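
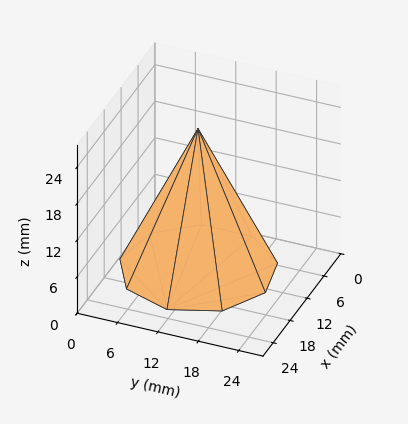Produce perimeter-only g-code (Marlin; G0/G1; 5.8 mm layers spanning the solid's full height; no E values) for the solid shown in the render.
Reading the render: the shape is a regular 9-sided pyramid, base circumscribed radius ≈ 11 mm, apex at z ≈ 23 mm (dimensions read to the nearest mm from the axis ticks). For the g-code, the solid's height is divided into equal slices at the stated Δz and each level perimeter traced with G1 moves after a G0 lift.

; perimeter-only toolpath
G21 ; units = mm
G90 ; absolute positioning
G28 ; home
; layer 1
G0 Z5.8
G0 X19.2 Y11.0
G1 X17.3 Y16.3
G1 X12.4 Y19.1
G1 X6.9 Y18.1
G1 X3.3 Y13.9
G1 X3.3 Y8.2
G1 X6.9 Y3.9
G1 X12.4 Y2.9
G1 X17.3 Y5.7
G1 X19.2 Y11.0
; layer 2
G0 Z11.5
G0 X16.5 Y11.0
G1 X15.2 Y14.6
G1 X11.9 Y16.4
G1 X8.2 Y15.8
G1 X5.8 Y12.9
G1 X5.8 Y9.1
G1 X8.2 Y6.2
G1 X11.9 Y5.6
G1 X15.2 Y7.5
G1 X16.5 Y11.0
; layer 3
G0 Z17.2
G0 X13.8 Y11.0
G1 X13.1 Y12.8
G1 X11.5 Y13.7
G1 X9.6 Y13.4
G1 X8.4 Y11.9
G1 X8.4 Y10.1
G1 X9.6 Y8.6
G1 X11.5 Y8.3
G1 X13.1 Y9.2
G1 X13.8 Y11.0
M2 ; end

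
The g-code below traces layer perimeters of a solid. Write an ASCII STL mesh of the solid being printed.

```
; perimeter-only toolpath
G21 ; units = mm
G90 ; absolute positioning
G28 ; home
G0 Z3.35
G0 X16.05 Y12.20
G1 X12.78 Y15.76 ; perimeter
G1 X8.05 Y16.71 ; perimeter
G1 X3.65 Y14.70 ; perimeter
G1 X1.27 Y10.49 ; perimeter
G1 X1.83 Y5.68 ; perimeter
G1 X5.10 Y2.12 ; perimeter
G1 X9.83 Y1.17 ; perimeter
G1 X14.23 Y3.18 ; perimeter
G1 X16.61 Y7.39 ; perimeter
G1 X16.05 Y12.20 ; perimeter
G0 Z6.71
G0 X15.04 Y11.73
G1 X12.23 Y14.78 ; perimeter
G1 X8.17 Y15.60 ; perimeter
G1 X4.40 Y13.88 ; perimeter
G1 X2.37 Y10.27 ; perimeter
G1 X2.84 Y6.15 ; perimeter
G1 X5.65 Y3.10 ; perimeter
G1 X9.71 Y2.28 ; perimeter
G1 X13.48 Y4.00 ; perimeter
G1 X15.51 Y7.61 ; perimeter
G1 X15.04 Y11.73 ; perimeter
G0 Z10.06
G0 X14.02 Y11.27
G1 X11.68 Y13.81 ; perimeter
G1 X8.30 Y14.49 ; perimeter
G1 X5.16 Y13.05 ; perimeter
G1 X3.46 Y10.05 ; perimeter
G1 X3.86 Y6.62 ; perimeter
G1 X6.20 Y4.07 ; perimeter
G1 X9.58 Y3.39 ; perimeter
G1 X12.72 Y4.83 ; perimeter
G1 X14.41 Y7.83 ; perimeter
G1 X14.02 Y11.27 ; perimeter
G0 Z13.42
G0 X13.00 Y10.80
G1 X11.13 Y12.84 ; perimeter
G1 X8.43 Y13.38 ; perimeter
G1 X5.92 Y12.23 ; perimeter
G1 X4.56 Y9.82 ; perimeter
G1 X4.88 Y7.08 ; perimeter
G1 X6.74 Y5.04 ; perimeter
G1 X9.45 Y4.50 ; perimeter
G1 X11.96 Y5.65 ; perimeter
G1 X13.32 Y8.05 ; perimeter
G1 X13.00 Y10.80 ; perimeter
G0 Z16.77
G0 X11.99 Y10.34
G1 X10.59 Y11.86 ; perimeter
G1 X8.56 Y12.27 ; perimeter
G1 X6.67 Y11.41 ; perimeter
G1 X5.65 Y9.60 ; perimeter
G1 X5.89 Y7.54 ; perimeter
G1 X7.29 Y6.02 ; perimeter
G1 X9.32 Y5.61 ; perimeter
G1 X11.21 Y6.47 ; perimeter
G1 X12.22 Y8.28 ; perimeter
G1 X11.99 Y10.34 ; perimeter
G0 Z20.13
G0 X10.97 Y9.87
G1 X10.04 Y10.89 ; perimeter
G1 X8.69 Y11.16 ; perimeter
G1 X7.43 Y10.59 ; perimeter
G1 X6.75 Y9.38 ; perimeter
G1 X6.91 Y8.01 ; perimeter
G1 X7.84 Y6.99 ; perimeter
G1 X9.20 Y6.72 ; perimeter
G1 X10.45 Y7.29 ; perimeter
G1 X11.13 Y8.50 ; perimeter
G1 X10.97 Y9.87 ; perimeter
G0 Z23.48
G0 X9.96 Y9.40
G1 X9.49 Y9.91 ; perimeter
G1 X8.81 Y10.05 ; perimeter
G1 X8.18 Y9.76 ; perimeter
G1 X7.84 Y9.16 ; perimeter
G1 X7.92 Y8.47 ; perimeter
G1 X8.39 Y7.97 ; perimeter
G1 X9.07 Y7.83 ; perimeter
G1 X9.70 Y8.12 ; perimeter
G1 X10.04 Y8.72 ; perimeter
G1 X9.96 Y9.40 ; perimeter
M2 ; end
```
solid part
  facet normal 0.0000 0.0000 -1.0000
    outer loop
      vertex 7.92 17.82 0.00
      vertex 13.33 16.73 0.00
      vertex 17.07 12.66 0.00
    endloop
  endfacet
  facet normal 0.0000 0.0000 -1.0000
    outer loop
      vertex 2.89 15.52 0.00
      vertex 7.92 17.82 0.00
      vertex 17.07 12.66 0.00
    endloop
  endfacet
  facet normal 0.0000 0.0000 -1.0000
    outer loop
      vertex 0.18 10.71 0.00
      vertex 2.89 15.52 0.00
      vertex 17.07 12.66 0.00
    endloop
  endfacet
  facet normal 0.0000 0.0000 -1.0000
    outer loop
      vertex 0.81 5.22 0.00
      vertex 0.18 10.71 0.00
      vertex 17.07 12.66 0.00
    endloop
  endfacet
  facet normal 0.0000 0.0000 -1.0000
    outer loop
      vertex 4.55 1.15 0.00
      vertex 0.81 5.22 0.00
      vertex 17.07 12.66 0.00
    endloop
  endfacet
  facet normal 0.0000 0.0000 -1.0000
    outer loop
      vertex 9.96 0.06 0.00
      vertex 4.55 1.15 0.00
      vertex 17.07 12.66 0.00
    endloop
  endfacet
  facet normal 0.0000 0.0000 -1.0000
    outer loop
      vertex 14.99 2.36 0.00
      vertex 9.96 0.06 0.00
      vertex 17.07 12.66 0.00
    endloop
  endfacet
  facet normal 0.0000 0.0000 -1.0000
    outer loop
      vertex 17.70 7.17 0.00
      vertex 14.99 2.36 0.00
      vertex 17.07 12.66 0.00
    endloop
  endfacet
  facet normal 0.7019 0.6450 0.3020
    outer loop
      vertex 17.07 12.66 0.00
      vertex 13.33 16.73 0.00
      vertex 8.94 8.94 26.84
    endloop
  endfacet
  facet normal 0.1883 0.9345 0.3020
    outer loop
      vertex 13.33 16.73 0.00
      vertex 7.92 17.82 0.00
      vertex 8.94 8.94 26.84
    endloop
  endfacet
  facet normal -0.3964 0.8670 0.3019
    outer loop
      vertex 7.92 17.82 0.00
      vertex 2.89 15.52 0.00
      vertex 8.94 8.94 26.84
    endloop
  endfacet
  facet normal -0.8306 0.4680 0.3019
    outer loop
      vertex 2.89 15.52 0.00
      vertex 0.18 10.71 0.00
      vertex 8.94 8.94 26.84
    endloop
  endfacet
  facet normal -0.9471 -0.1087 0.3019
    outer loop
      vertex 0.18 10.71 0.00
      vertex 0.81 5.22 0.00
      vertex 8.94 8.94 26.84
    endloop
  endfacet
  facet normal -0.7019 -0.6450 0.3020
    outer loop
      vertex 0.81 5.22 0.00
      vertex 4.55 1.15 0.00
      vertex 8.94 8.94 26.84
    endloop
  endfacet
  facet normal -0.1883 -0.9345 0.3020
    outer loop
      vertex 4.55 1.15 0.00
      vertex 9.96 0.06 0.00
      vertex 8.94 8.94 26.84
    endloop
  endfacet
  facet normal 0.3964 -0.8670 0.3019
    outer loop
      vertex 9.96 0.06 0.00
      vertex 14.99 2.36 0.00
      vertex 8.94 8.94 26.84
    endloop
  endfacet
  facet normal 0.8306 -0.4680 0.3019
    outer loop
      vertex 14.99 2.36 0.00
      vertex 17.70 7.17 0.00
      vertex 8.94 8.94 26.84
    endloop
  endfacet
  facet normal 0.9471 0.1087 0.3019
    outer loop
      vertex 17.70 7.17 0.00
      vertex 17.07 12.66 0.00
      vertex 8.94 8.94 26.84
    endloop
  endfacet
endsolid part

The G0 Z moves step by Δz≈3.35 mm. The G1 loops shrink linearly with z, so the solid tapers from its base footprint up to z≈26.8. Closing with a flat bottom cap and the tapered top and triangulating gives 18 facets — a regular 10-sided pyramid, base circumscribed radius ≈ 8.94 mm, apex at z ≈ 26.8 mm.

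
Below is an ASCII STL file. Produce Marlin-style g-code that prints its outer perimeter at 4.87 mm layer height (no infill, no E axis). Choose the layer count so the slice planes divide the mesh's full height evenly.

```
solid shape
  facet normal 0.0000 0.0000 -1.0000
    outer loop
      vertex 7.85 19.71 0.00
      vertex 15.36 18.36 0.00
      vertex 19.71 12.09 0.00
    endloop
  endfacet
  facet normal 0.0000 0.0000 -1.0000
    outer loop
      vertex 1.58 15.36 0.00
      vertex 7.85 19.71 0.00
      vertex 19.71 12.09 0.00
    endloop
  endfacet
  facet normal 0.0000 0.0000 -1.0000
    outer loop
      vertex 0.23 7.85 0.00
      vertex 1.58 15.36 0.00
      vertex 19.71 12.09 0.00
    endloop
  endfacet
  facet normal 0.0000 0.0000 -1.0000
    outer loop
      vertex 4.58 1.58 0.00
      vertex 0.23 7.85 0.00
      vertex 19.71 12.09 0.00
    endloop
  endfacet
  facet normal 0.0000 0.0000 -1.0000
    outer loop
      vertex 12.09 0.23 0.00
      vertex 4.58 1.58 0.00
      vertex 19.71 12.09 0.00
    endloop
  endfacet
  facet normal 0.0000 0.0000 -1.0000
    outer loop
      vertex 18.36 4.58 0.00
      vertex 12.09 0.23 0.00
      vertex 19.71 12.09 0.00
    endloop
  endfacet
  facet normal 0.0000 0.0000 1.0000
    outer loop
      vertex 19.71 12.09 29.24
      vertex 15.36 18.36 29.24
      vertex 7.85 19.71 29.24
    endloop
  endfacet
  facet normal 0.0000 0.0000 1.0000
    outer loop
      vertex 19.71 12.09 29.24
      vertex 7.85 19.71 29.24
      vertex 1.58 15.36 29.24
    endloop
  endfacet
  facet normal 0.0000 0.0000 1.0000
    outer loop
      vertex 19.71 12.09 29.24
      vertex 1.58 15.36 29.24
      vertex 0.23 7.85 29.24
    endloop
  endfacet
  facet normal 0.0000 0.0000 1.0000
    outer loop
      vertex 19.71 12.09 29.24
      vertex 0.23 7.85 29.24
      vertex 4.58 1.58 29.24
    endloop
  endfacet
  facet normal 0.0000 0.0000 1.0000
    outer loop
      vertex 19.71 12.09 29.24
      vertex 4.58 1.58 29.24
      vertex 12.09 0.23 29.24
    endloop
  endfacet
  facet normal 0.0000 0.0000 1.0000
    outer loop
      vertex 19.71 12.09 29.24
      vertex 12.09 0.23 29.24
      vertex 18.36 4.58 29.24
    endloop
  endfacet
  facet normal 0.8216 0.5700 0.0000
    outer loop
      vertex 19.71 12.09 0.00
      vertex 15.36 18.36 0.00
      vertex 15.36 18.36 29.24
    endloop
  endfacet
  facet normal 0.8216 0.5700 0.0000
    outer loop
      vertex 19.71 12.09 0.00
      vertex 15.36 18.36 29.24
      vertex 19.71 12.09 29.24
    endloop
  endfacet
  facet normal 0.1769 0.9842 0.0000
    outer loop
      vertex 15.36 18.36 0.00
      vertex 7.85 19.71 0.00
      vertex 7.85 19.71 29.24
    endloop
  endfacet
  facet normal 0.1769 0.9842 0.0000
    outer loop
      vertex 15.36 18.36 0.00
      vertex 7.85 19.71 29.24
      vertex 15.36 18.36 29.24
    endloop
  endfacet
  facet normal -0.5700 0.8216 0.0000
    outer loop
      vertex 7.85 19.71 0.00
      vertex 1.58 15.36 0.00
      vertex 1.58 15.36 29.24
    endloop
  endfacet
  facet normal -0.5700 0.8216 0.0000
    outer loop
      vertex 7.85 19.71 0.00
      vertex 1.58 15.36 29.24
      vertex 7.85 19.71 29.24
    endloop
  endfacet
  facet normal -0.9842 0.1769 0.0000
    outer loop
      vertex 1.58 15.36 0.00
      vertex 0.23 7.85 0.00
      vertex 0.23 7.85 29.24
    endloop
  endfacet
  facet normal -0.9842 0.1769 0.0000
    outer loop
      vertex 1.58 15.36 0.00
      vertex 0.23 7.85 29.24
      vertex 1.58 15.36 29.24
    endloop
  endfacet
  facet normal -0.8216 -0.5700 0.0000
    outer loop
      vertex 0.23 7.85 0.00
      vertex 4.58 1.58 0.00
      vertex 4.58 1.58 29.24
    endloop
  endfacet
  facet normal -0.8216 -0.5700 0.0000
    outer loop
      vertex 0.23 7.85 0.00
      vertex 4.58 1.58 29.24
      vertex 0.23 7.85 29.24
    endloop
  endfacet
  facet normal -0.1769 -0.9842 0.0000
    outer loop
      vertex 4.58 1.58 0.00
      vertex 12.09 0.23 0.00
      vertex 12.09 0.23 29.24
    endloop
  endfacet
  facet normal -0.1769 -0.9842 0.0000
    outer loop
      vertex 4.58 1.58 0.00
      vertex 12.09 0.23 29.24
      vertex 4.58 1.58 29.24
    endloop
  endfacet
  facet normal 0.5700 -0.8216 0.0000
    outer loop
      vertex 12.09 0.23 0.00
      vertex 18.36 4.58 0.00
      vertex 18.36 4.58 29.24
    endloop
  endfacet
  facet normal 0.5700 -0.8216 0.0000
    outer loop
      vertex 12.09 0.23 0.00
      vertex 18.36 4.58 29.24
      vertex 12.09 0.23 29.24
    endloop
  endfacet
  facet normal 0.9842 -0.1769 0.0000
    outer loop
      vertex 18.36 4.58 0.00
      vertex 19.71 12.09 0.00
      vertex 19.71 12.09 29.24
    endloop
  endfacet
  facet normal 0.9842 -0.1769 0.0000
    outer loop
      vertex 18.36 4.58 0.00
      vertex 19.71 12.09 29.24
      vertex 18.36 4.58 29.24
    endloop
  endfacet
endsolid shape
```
; perimeter-only toolpath
G21 ; units = mm
G90 ; absolute positioning
G28 ; home
; layer 1
G0 Z4.87
G0 X19.71 Y12.09
G1 X15.36 Y18.36
G1 X7.85 Y19.71
G1 X1.58 Y15.36
G1 X0.23 Y7.85
G1 X4.58 Y1.58
G1 X12.09 Y0.23
G1 X18.36 Y4.58
G1 X19.71 Y12.09
; layer 2
G0 Z9.75
G0 X19.71 Y12.09
G1 X15.36 Y18.36
G1 X7.85 Y19.71
G1 X1.58 Y15.36
G1 X0.23 Y7.85
G1 X4.58 Y1.58
G1 X12.09 Y0.23
G1 X18.36 Y4.58
G1 X19.71 Y12.09
; layer 3
G0 Z14.62
G0 X19.71 Y12.09
G1 X15.36 Y18.36
G1 X7.85 Y19.71
G1 X1.58 Y15.36
G1 X0.23 Y7.85
G1 X4.58 Y1.58
G1 X12.09 Y0.23
G1 X18.36 Y4.58
G1 X19.71 Y12.09
; layer 4
G0 Z19.49
G0 X19.71 Y12.09
G1 X15.36 Y18.36
G1 X7.85 Y19.71
G1 X1.58 Y15.36
G1 X0.23 Y7.85
G1 X4.58 Y1.58
G1 X12.09 Y0.23
G1 X18.36 Y4.58
G1 X19.71 Y12.09
; layer 5
G0 Z24.37
G0 X19.71 Y12.09
G1 X15.36 Y18.36
G1 X7.85 Y19.71
G1 X1.58 Y15.36
G1 X0.23 Y7.85
G1 X4.58 Y1.58
G1 X12.09 Y0.23
G1 X18.36 Y4.58
G1 X19.71 Y12.09
; layer 6
G0 Z29.24
G0 X19.71 Y12.09
G1 X15.36 Y18.36
G1 X7.85 Y19.71
G1 X1.58 Y15.36
G1 X0.23 Y7.85
G1 X4.58 Y1.58
G1 X12.09 Y0.23
G1 X18.36 Y4.58
G1 X19.71 Y12.09
M2 ; end

The solid is a regular 8-sided prism (a cylinder approximated with 8 flat sides), circumscribed radius ≈ 9.97 mm, height ≈ 29.2 mm. Slicing at Δz = 4.87 mm — 6 equal slices spanning the solid's height, so layer i sits at z = i·h/6 — gives 6 non-empty perimeters. Each is a 8-segment closed polygon; G0 lifts to the layer z and rapids to the start vertex, then G1 traces the edges.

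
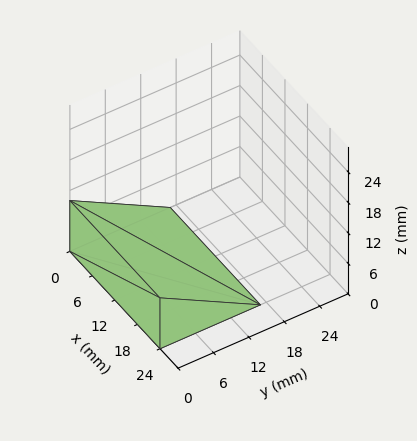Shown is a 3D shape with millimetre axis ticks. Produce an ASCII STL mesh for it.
Reading the render: the shape is a wedge (ramp): 24 × 17 mm base, rising to 10 mm along the y=0 edge and sloping linearly to z=0 at y=17 (dimensions read to the nearest mm from the axis ticks). For the STL, each face is triangulated and given an outward normal.

solid part
  facet normal 0.0000 0.0000 -1.0000
    outer loop
      vertex 24.0 17.0 0.0
      vertex 24.0 0.0 0.0
      vertex 0.0 0.0 0.0
    endloop
  endfacet
  facet normal 0.0000 0.0000 -1.0000
    outer loop
      vertex 0.0 17.0 0.0
      vertex 24.0 17.0 0.0
      vertex 0.0 0.0 0.0
    endloop
  endfacet
  facet normal 0.0000 -1.0000 0.0000
    outer loop
      vertex 0.0 0.0 0.0
      vertex 24.0 0.0 0.0
      vertex 24.0 0.0 10.0
    endloop
  endfacet
  facet normal 0.0000 -1.0000 0.0000
    outer loop
      vertex 0.0 0.0 0.0
      vertex 24.0 0.0 10.0
      vertex 0.0 0.0 10.0
    endloop
  endfacet
  facet normal 0.0000 0.5070 0.8619
    outer loop
      vertex 0.0 0.0 10.0
      vertex 24.0 0.0 10.0
      vertex 24.0 17.0 0.0
    endloop
  endfacet
  facet normal 0.0000 0.5070 0.8619
    outer loop
      vertex 0.0 0.0 10.0
      vertex 24.0 17.0 0.0
      vertex 0.0 17.0 0.0
    endloop
  endfacet
  facet normal -1.0000 0.0000 0.0000
    outer loop
      vertex 0.0 0.0 10.0
      vertex 0.0 17.0 0.0
      vertex 0.0 0.0 0.0
    endloop
  endfacet
  facet normal 1.0000 0.0000 0.0000
    outer loop
      vertex 24.0 0.0 0.0
      vertex 24.0 17.0 0.0
      vertex 24.0 0.0 10.0
    endloop
  endfacet
endsolid part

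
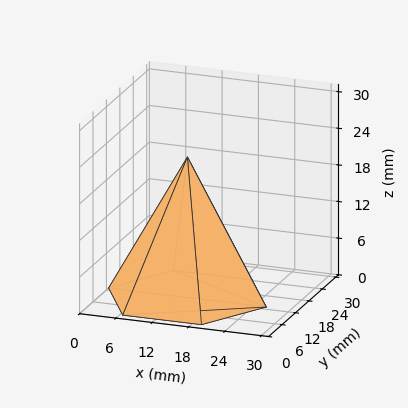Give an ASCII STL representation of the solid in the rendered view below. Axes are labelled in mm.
Reading the render: the shape is a regular 6-sided pyramid, base circumscribed radius ≈ 13 mm, apex at z ≈ 23 mm (dimensions read to the nearest mm from the axis ticks). For the STL, each face is triangulated and given an outward normal.

solid part
  facet normal 0.0000 0.0000 -1.0000
    outer loop
      vertex 6.5 24.3 0.0
      vertex 19.5 24.3 0.0
      vertex 26.0 13.0 0.0
    endloop
  endfacet
  facet normal 0.0000 0.0000 -1.0000
    outer loop
      vertex 0.0 13.0 0.0
      vertex 6.5 24.3 0.0
      vertex 26.0 13.0 0.0
    endloop
  endfacet
  facet normal 0.0000 0.0000 -1.0000
    outer loop
      vertex 6.5 1.7 0.0
      vertex 0.0 13.0 0.0
      vertex 26.0 13.0 0.0
    endloop
  endfacet
  facet normal 0.0000 0.0000 -1.0000
    outer loop
      vertex 19.5 1.7 0.0
      vertex 6.5 1.7 0.0
      vertex 26.0 13.0 0.0
    endloop
  endfacet
  facet normal 0.7784 0.4478 0.4400
    outer loop
      vertex 26.0 13.0 0.0
      vertex 19.5 24.3 0.0
      vertex 13.0 13.0 23.0
    endloop
  endfacet
  facet normal 0.0000 0.8975 0.4410
    outer loop
      vertex 19.5 24.3 0.0
      vertex 6.5 24.3 0.0
      vertex 13.0 13.0 23.0
    endloop
  endfacet
  facet normal -0.7784 0.4478 0.4400
    outer loop
      vertex 6.5 24.3 0.0
      vertex 0.0 13.0 0.0
      vertex 13.0 13.0 23.0
    endloop
  endfacet
  facet normal -0.7784 -0.4478 0.4400
    outer loop
      vertex 0.0 13.0 0.0
      vertex 6.5 1.7 0.0
      vertex 13.0 13.0 23.0
    endloop
  endfacet
  facet normal 0.0000 -0.8975 0.4410
    outer loop
      vertex 6.5 1.7 0.0
      vertex 19.5 1.7 0.0
      vertex 13.0 13.0 23.0
    endloop
  endfacet
  facet normal 0.7784 -0.4478 0.4400
    outer loop
      vertex 19.5 1.7 0.0
      vertex 26.0 13.0 0.0
      vertex 13.0 13.0 23.0
    endloop
  endfacet
endsolid part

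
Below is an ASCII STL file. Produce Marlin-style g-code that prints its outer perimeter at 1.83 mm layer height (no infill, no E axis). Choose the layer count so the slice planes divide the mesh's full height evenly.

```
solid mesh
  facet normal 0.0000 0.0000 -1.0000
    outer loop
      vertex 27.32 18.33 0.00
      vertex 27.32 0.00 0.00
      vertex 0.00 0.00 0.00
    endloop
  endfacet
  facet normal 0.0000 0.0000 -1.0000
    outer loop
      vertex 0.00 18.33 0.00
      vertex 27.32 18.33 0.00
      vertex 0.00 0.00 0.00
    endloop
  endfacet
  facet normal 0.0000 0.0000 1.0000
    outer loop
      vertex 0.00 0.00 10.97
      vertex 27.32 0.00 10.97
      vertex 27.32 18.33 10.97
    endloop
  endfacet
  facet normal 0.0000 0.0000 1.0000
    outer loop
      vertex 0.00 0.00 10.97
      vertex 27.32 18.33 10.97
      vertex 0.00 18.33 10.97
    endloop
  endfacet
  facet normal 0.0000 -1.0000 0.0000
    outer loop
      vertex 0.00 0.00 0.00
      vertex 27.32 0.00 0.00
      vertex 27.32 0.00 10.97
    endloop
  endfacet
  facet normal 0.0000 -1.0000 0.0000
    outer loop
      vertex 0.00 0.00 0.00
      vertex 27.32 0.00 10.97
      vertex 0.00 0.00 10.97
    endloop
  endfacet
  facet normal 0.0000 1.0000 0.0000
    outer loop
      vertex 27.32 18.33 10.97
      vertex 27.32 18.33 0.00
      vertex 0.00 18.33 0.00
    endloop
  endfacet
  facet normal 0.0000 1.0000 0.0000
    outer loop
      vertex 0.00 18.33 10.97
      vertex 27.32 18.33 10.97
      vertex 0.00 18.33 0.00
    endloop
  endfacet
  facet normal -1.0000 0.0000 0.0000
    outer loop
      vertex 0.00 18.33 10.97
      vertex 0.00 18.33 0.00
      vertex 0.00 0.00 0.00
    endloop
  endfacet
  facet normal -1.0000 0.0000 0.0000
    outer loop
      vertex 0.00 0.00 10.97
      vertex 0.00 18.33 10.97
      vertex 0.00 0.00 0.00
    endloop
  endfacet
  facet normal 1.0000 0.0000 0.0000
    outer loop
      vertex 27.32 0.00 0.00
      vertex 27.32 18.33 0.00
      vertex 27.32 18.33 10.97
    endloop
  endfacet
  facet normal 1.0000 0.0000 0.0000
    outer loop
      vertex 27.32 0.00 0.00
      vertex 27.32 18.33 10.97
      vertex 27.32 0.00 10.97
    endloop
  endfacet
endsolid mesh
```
; perimeter-only toolpath
G21 ; units = mm
G90 ; absolute positioning
G28 ; home
; layer 1
G0 Z1.83
G0 X0.00 Y0.00
G1 X27.32 Y0.00
G1 X27.32 Y18.33
G1 X0.00 Y18.33
G1 X0.00 Y0.00
; layer 2
G0 Z3.66
G0 X0.00 Y0.00
G1 X27.32 Y0.00
G1 X27.32 Y18.33
G1 X0.00 Y18.33
G1 X0.00 Y0.00
; layer 3
G0 Z5.49
G0 X0.00 Y0.00
G1 X27.32 Y0.00
G1 X27.32 Y18.33
G1 X0.00 Y18.33
G1 X0.00 Y0.00
; layer 4
G0 Z7.31
G0 X0.00 Y0.00
G1 X27.32 Y0.00
G1 X27.32 Y18.33
G1 X0.00 Y18.33
G1 X0.00 Y0.00
; layer 5
G0 Z9.14
G0 X0.00 Y0.00
G1 X27.32 Y0.00
G1 X27.32 Y18.33
G1 X0.00 Y18.33
G1 X0.00 Y0.00
; layer 6
G0 Z10.97
G0 X0.00 Y0.00
G1 X27.32 Y0.00
G1 X27.32 Y18.33
G1 X0.00 Y18.33
G1 X0.00 Y0.00
M2 ; end

The solid is a rectangular box, roughly 27.3 × 18.3 mm footprint and 11 mm tall. Slicing at Δz = 1.83 mm — 6 equal slices spanning the solid's height, so layer i sits at z = i·h/6 — gives 6 non-empty perimeters. Each is a 4-segment closed polygon; G0 lifts to the layer z and rapids to the start vertex, then G1 traces the edges.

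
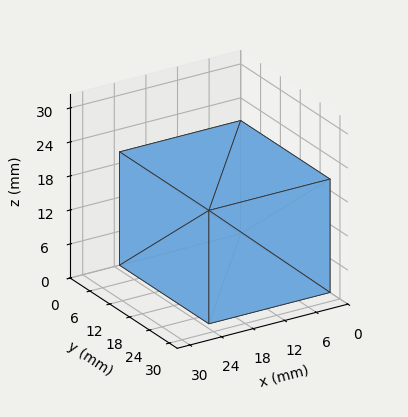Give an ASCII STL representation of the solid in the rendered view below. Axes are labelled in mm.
Reading the render: the shape is a rectangular box, roughly 23 × 27 mm footprint and 20 mm tall (dimensions read to the nearest mm from the axis ticks). For the STL, each face is triangulated and given an outward normal.

solid part
  facet normal 0.0000 0.0000 -1.0000
    outer loop
      vertex 23.000 27.000 0.000
      vertex 23.000 0.000 0.000
      vertex 0.000 0.000 0.000
    endloop
  endfacet
  facet normal 0.0000 0.0000 -1.0000
    outer loop
      vertex 0.000 27.000 0.000
      vertex 23.000 27.000 0.000
      vertex 0.000 0.000 0.000
    endloop
  endfacet
  facet normal 0.0000 0.0000 1.0000
    outer loop
      vertex 0.000 0.000 20.000
      vertex 23.000 0.000 20.000
      vertex 23.000 27.000 20.000
    endloop
  endfacet
  facet normal 0.0000 0.0000 1.0000
    outer loop
      vertex 0.000 0.000 20.000
      vertex 23.000 27.000 20.000
      vertex 0.000 27.000 20.000
    endloop
  endfacet
  facet normal 0.0000 -1.0000 0.0000
    outer loop
      vertex 0.000 0.000 0.000
      vertex 23.000 0.000 0.000
      vertex 23.000 0.000 20.000
    endloop
  endfacet
  facet normal 0.0000 -1.0000 0.0000
    outer loop
      vertex 0.000 0.000 0.000
      vertex 23.000 0.000 20.000
      vertex 0.000 0.000 20.000
    endloop
  endfacet
  facet normal 0.0000 1.0000 0.0000
    outer loop
      vertex 23.000 27.000 20.000
      vertex 23.000 27.000 0.000
      vertex 0.000 27.000 0.000
    endloop
  endfacet
  facet normal 0.0000 1.0000 0.0000
    outer loop
      vertex 0.000 27.000 20.000
      vertex 23.000 27.000 20.000
      vertex 0.000 27.000 0.000
    endloop
  endfacet
  facet normal -1.0000 0.0000 0.0000
    outer loop
      vertex 0.000 27.000 20.000
      vertex 0.000 27.000 0.000
      vertex 0.000 0.000 0.000
    endloop
  endfacet
  facet normal -1.0000 0.0000 0.0000
    outer loop
      vertex 0.000 0.000 20.000
      vertex 0.000 27.000 20.000
      vertex 0.000 0.000 0.000
    endloop
  endfacet
  facet normal 1.0000 0.0000 0.0000
    outer loop
      vertex 23.000 0.000 0.000
      vertex 23.000 27.000 0.000
      vertex 23.000 27.000 20.000
    endloop
  endfacet
  facet normal 1.0000 0.0000 0.0000
    outer loop
      vertex 23.000 0.000 0.000
      vertex 23.000 27.000 20.000
      vertex 23.000 0.000 20.000
    endloop
  endfacet
endsolid part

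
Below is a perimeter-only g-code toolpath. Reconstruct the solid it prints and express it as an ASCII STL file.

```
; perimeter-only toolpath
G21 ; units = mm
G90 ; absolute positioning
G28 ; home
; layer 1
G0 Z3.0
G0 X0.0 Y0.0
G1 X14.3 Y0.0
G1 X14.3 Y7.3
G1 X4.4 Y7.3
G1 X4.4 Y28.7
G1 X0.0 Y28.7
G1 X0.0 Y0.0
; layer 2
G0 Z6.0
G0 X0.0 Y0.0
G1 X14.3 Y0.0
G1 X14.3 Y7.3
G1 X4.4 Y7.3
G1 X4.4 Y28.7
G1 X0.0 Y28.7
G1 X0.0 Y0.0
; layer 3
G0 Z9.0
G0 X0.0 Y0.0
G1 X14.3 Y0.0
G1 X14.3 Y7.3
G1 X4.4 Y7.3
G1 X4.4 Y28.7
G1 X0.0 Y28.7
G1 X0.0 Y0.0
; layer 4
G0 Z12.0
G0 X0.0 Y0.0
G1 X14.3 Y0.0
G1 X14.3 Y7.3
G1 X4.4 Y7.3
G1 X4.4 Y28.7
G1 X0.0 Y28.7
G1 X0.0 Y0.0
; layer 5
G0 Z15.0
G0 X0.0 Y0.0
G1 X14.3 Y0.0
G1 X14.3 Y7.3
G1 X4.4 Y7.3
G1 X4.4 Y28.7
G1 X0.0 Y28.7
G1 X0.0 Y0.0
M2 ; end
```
solid part
  facet normal 0.0000 0.0000 -1.0000
    outer loop
      vertex 14.3 7.3 0.0
      vertex 14.3 0.0 0.0
      vertex 0.0 0.0 0.0
    endloop
  endfacet
  facet normal 0.0000 0.0000 -1.0000
    outer loop
      vertex 4.4 7.3 0.0
      vertex 14.3 7.3 0.0
      vertex 0.0 0.0 0.0
    endloop
  endfacet
  facet normal 0.0000 0.0000 -1.0000
    outer loop
      vertex 4.4 28.7 0.0
      vertex 4.4 7.3 0.0
      vertex 0.0 0.0 0.0
    endloop
  endfacet
  facet normal 0.0000 0.0000 -1.0000
    outer loop
      vertex 0.0 28.7 0.0
      vertex 4.4 28.7 0.0
      vertex 0.0 0.0 0.0
    endloop
  endfacet
  facet normal 0.0000 0.0000 1.0000
    outer loop
      vertex 0.0 0.0 15.0
      vertex 14.3 0.0 15.0
      vertex 14.3 7.3 15.0
    endloop
  endfacet
  facet normal 0.0000 0.0000 1.0000
    outer loop
      vertex 0.0 0.0 15.0
      vertex 14.3 7.3 15.0
      vertex 4.4 7.3 15.0
    endloop
  endfacet
  facet normal 0.0000 0.0000 1.0000
    outer loop
      vertex 0.0 0.0 15.0
      vertex 4.4 7.3 15.0
      vertex 4.4 28.7 15.0
    endloop
  endfacet
  facet normal 0.0000 0.0000 1.0000
    outer loop
      vertex 0.0 0.0 15.0
      vertex 4.4 28.7 15.0
      vertex 0.0 28.7 15.0
    endloop
  endfacet
  facet normal 0.0000 -1.0000 0.0000
    outer loop
      vertex 0.0 0.0 0.0
      vertex 14.3 0.0 0.0
      vertex 14.3 0.0 15.0
    endloop
  endfacet
  facet normal 0.0000 -1.0000 0.0000
    outer loop
      vertex 0.0 0.0 0.0
      vertex 14.3 0.0 15.0
      vertex 0.0 0.0 15.0
    endloop
  endfacet
  facet normal 1.0000 0.0000 0.0000
    outer loop
      vertex 14.3 0.0 0.0
      vertex 14.3 7.3 0.0
      vertex 14.3 7.3 15.0
    endloop
  endfacet
  facet normal 1.0000 0.0000 0.0000
    outer loop
      vertex 14.3 0.0 0.0
      vertex 14.3 7.3 15.0
      vertex 14.3 0.0 15.0
    endloop
  endfacet
  facet normal 0.0000 1.0000 0.0000
    outer loop
      vertex 14.3 7.3 0.0
      vertex 4.4 7.3 0.0
      vertex 4.4 7.3 15.0
    endloop
  endfacet
  facet normal 0.0000 1.0000 0.0000
    outer loop
      vertex 14.3 7.3 0.0
      vertex 4.4 7.3 15.0
      vertex 14.3 7.3 15.0
    endloop
  endfacet
  facet normal 1.0000 0.0000 0.0000
    outer loop
      vertex 4.4 7.3 0.0
      vertex 4.4 28.7 0.0
      vertex 4.4 28.7 15.0
    endloop
  endfacet
  facet normal 1.0000 0.0000 0.0000
    outer loop
      vertex 4.4 7.3 0.0
      vertex 4.4 28.7 15.0
      vertex 4.4 7.3 15.0
    endloop
  endfacet
  facet normal 0.0000 1.0000 0.0000
    outer loop
      vertex 4.4 28.7 0.0
      vertex 0.0 28.7 0.0
      vertex 0.0 28.7 15.0
    endloop
  endfacet
  facet normal 0.0000 1.0000 0.0000
    outer loop
      vertex 4.4 28.7 0.0
      vertex 0.0 28.7 15.0
      vertex 4.4 28.7 15.0
    endloop
  endfacet
  facet normal -1.0000 0.0000 0.0000
    outer loop
      vertex 0.0 28.7 0.0
      vertex 0.0 0.0 0.0
      vertex 0.0 0.0 15.0
    endloop
  endfacet
  facet normal -1.0000 0.0000 0.0000
    outer loop
      vertex 0.0 28.7 0.0
      vertex 0.0 0.0 15.0
      vertex 0.0 28.7 15.0
    endloop
  endfacet
endsolid part

The G0 Z moves step by Δz≈3.0 mm. Every layer's G1 loop is the same polygon, so the solid is a straight extrusion of it from z=0 to z≈15. Closing with flat bottom and top caps and triangulating gives 20 facets — an L-shaped prism: outer 14.3 × 28.7 mm, arm thicknesses ≈ 7.3 mm (horizontal) and 4.4 mm (vertical), extruded 15 mm in z.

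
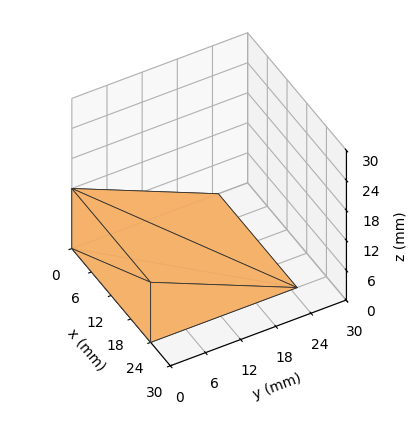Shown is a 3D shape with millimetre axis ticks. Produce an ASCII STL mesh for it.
Reading the render: the shape is a wedge (ramp): 24 × 25 mm base, rising to 12 mm along the y=0 edge and sloping linearly to z=0 at y=25 (dimensions read to the nearest mm from the axis ticks). For the STL, each face is triangulated and given an outward normal.

solid part
  facet normal 0.0000 0.0000 -1.0000
    outer loop
      vertex 24.00 25.00 0.00
      vertex 24.00 0.00 0.00
      vertex 0.00 0.00 0.00
    endloop
  endfacet
  facet normal 0.0000 0.0000 -1.0000
    outer loop
      vertex 0.00 25.00 0.00
      vertex 24.00 25.00 0.00
      vertex 0.00 0.00 0.00
    endloop
  endfacet
  facet normal 0.0000 -1.0000 0.0000
    outer loop
      vertex 0.00 0.00 0.00
      vertex 24.00 0.00 0.00
      vertex 24.00 0.00 12.00
    endloop
  endfacet
  facet normal 0.0000 -1.0000 0.0000
    outer loop
      vertex 0.00 0.00 0.00
      vertex 24.00 0.00 12.00
      vertex 0.00 0.00 12.00
    endloop
  endfacet
  facet normal 0.0000 0.4327 0.9015
    outer loop
      vertex 0.00 0.00 12.00
      vertex 24.00 0.00 12.00
      vertex 24.00 25.00 0.00
    endloop
  endfacet
  facet normal 0.0000 0.4327 0.9015
    outer loop
      vertex 0.00 0.00 12.00
      vertex 24.00 25.00 0.00
      vertex 0.00 25.00 0.00
    endloop
  endfacet
  facet normal -1.0000 0.0000 0.0000
    outer loop
      vertex 0.00 0.00 12.00
      vertex 0.00 25.00 0.00
      vertex 0.00 0.00 0.00
    endloop
  endfacet
  facet normal 1.0000 0.0000 0.0000
    outer loop
      vertex 24.00 0.00 0.00
      vertex 24.00 25.00 0.00
      vertex 24.00 0.00 12.00
    endloop
  endfacet
endsolid part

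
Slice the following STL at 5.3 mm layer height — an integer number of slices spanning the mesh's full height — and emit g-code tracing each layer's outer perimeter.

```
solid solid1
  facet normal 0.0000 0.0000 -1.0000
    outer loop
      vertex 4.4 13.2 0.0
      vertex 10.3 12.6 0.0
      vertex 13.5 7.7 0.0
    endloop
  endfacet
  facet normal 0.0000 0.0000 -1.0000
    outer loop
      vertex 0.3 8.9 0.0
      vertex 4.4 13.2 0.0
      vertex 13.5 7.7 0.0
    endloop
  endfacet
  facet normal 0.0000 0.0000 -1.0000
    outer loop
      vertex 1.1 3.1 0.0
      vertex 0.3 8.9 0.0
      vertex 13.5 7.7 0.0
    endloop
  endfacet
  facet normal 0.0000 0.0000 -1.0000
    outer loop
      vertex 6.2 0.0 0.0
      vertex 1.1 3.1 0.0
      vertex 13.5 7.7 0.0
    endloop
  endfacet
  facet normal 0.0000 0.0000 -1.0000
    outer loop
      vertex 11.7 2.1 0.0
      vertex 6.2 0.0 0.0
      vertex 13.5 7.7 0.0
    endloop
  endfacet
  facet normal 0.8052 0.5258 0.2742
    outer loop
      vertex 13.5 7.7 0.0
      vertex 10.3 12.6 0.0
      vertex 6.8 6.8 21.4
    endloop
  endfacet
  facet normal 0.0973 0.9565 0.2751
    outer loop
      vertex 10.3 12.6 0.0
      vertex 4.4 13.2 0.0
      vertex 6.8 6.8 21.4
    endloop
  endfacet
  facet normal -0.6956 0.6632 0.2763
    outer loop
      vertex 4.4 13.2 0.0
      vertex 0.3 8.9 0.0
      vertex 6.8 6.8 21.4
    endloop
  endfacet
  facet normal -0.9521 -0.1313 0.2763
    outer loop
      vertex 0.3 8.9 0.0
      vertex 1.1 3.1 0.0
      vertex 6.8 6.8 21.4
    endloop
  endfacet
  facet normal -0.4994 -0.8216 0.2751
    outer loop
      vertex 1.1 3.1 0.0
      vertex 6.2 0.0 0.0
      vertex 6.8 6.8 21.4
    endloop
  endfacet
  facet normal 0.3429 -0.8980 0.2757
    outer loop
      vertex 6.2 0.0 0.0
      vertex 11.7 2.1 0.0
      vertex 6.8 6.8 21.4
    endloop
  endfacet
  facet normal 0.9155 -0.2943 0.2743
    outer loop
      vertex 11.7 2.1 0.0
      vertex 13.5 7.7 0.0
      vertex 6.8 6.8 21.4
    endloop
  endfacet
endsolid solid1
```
; perimeter-only toolpath
G21 ; units = mm
G90 ; absolute positioning
G28 ; home
; layer 1
G0 Z5.3
G0 X11.8 Y7.5
G1 X9.4 Y11.1
G1 X5.0 Y11.6
G1 X1.9 Y8.4
G1 X2.5 Y4.0
G1 X6.4 Y1.7
G1 X10.5 Y3.3
G1 X11.8 Y7.5
; layer 2
G0 Z10.7
G0 X10.2 Y7.2
G1 X8.6 Y9.7
G1 X5.6 Y10.0
G1 X3.5 Y7.8
G1 X4.0 Y5.0
G1 X6.5 Y3.4
G1 X9.2 Y4.5
G1 X10.2 Y7.2
; layer 3
G0 Z16.0
G0 X8.5 Y7.0
G1 X7.7 Y8.2
G1 X6.2 Y8.4
G1 X5.2 Y7.3
G1 X5.4 Y5.9
G1 X6.6 Y5.1
G1 X8.0 Y5.6
G1 X8.5 Y7.0
M2 ; end

The solid is a regular 7-sided pyramid, base circumscribed radius ≈ 6.8 mm, apex at z ≈ 21.4 mm. Slicing at Δz = 5.3 mm — 4 equal slices spanning the solid's height, so layer i sits at z = i·h/4 — gives 3 non-empty perimeters. Each is a 7-segment closed polygon; G0 lifts to the layer z and rapids to the start vertex, then G1 traces the edges. The cross-section shrinks linearly with z (the slice at the apex is degenerate and omitted).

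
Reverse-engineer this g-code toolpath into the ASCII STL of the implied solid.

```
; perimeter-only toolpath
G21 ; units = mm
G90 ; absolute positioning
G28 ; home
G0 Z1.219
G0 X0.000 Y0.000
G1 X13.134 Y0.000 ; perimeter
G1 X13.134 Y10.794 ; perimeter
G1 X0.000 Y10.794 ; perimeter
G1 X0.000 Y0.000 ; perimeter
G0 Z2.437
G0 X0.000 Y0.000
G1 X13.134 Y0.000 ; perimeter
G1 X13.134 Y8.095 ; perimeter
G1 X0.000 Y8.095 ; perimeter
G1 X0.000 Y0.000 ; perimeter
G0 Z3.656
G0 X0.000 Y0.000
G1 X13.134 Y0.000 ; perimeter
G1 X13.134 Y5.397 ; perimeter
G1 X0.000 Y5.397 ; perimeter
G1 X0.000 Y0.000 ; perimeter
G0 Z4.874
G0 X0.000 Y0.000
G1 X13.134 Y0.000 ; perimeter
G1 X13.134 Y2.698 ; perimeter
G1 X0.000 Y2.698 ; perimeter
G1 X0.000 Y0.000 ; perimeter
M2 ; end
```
solid part
  facet normal 0.0000 0.0000 -1.0000
    outer loop
      vertex 13.134 13.492 0.000
      vertex 13.134 0.000 0.000
      vertex 0.000 0.000 0.000
    endloop
  endfacet
  facet normal 0.0000 0.0000 -1.0000
    outer loop
      vertex 0.000 13.492 0.000
      vertex 13.134 13.492 0.000
      vertex 0.000 0.000 0.000
    endloop
  endfacet
  facet normal 0.0000 -1.0000 0.0000
    outer loop
      vertex 0.000 0.000 0.000
      vertex 13.134 0.000 0.000
      vertex 13.134 0.000 6.093
    endloop
  endfacet
  facet normal 0.0000 -1.0000 0.0000
    outer loop
      vertex 0.000 0.000 0.000
      vertex 13.134 0.000 6.093
      vertex 0.000 0.000 6.093
    endloop
  endfacet
  facet normal 0.0000 0.4116 0.9114
    outer loop
      vertex 0.000 0.000 6.093
      vertex 13.134 0.000 6.093
      vertex 13.134 13.492 0.000
    endloop
  endfacet
  facet normal 0.0000 0.4116 0.9114
    outer loop
      vertex 0.000 0.000 6.093
      vertex 13.134 13.492 0.000
      vertex 0.000 13.492 0.000
    endloop
  endfacet
  facet normal -1.0000 0.0000 0.0000
    outer loop
      vertex 0.000 0.000 6.093
      vertex 0.000 13.492 0.000
      vertex 0.000 0.000 0.000
    endloop
  endfacet
  facet normal 1.0000 0.0000 0.0000
    outer loop
      vertex 13.134 0.000 0.000
      vertex 13.134 13.492 0.000
      vertex 13.134 0.000 6.093
    endloop
  endfacet
endsolid part

The G0 Z moves step by Δz≈1.219 mm. The G1 loops shrink linearly with z, so the solid tapers from its base footprint up to z≈6.09. Closing with a flat bottom cap and the tapered top and triangulating gives 8 facets — a wedge (ramp): 13.1 × 13.5 mm base, rising to 6.09 mm along the y=0 edge and sloping linearly to z=0 at y=13.5.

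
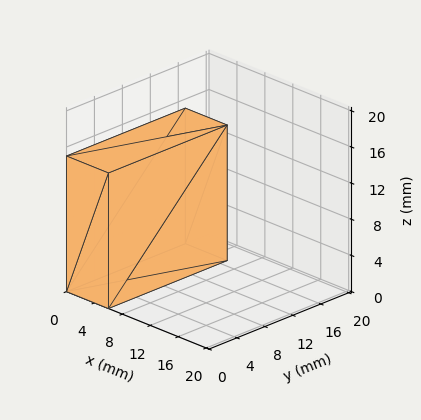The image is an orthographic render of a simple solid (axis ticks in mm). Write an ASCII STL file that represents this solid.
Reading the render: the shape is a rectangular box, roughly 6 × 17 mm footprint and 15 mm tall (dimensions read to the nearest mm from the axis ticks). For the STL, each face is triangulated and given an outward normal.

solid part
  facet normal 0.0000 0.0000 -1.0000
    outer loop
      vertex 6.000 17.000 0.000
      vertex 6.000 0.000 0.000
      vertex 0.000 0.000 0.000
    endloop
  endfacet
  facet normal 0.0000 0.0000 -1.0000
    outer loop
      vertex 0.000 17.000 0.000
      vertex 6.000 17.000 0.000
      vertex 0.000 0.000 0.000
    endloop
  endfacet
  facet normal 0.0000 0.0000 1.0000
    outer loop
      vertex 0.000 0.000 15.000
      vertex 6.000 0.000 15.000
      vertex 6.000 17.000 15.000
    endloop
  endfacet
  facet normal 0.0000 0.0000 1.0000
    outer loop
      vertex 0.000 0.000 15.000
      vertex 6.000 17.000 15.000
      vertex 0.000 17.000 15.000
    endloop
  endfacet
  facet normal 0.0000 -1.0000 0.0000
    outer loop
      vertex 0.000 0.000 0.000
      vertex 6.000 0.000 0.000
      vertex 6.000 0.000 15.000
    endloop
  endfacet
  facet normal 0.0000 -1.0000 0.0000
    outer loop
      vertex 0.000 0.000 0.000
      vertex 6.000 0.000 15.000
      vertex 0.000 0.000 15.000
    endloop
  endfacet
  facet normal 0.0000 1.0000 0.0000
    outer loop
      vertex 6.000 17.000 15.000
      vertex 6.000 17.000 0.000
      vertex 0.000 17.000 0.000
    endloop
  endfacet
  facet normal 0.0000 1.0000 0.0000
    outer loop
      vertex 0.000 17.000 15.000
      vertex 6.000 17.000 15.000
      vertex 0.000 17.000 0.000
    endloop
  endfacet
  facet normal -1.0000 0.0000 0.0000
    outer loop
      vertex 0.000 17.000 15.000
      vertex 0.000 17.000 0.000
      vertex 0.000 0.000 0.000
    endloop
  endfacet
  facet normal -1.0000 0.0000 0.0000
    outer loop
      vertex 0.000 0.000 15.000
      vertex 0.000 17.000 15.000
      vertex 0.000 0.000 0.000
    endloop
  endfacet
  facet normal 1.0000 0.0000 0.0000
    outer loop
      vertex 6.000 0.000 0.000
      vertex 6.000 17.000 0.000
      vertex 6.000 17.000 15.000
    endloop
  endfacet
  facet normal 1.0000 0.0000 0.0000
    outer loop
      vertex 6.000 0.000 0.000
      vertex 6.000 17.000 15.000
      vertex 6.000 0.000 15.000
    endloop
  endfacet
endsolid part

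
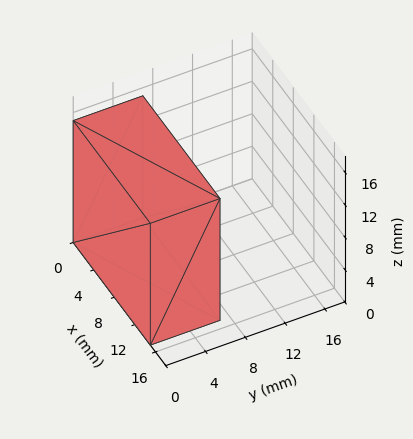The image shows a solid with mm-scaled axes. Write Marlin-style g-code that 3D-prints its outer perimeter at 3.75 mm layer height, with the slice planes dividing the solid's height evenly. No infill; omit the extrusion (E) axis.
Reading the render: the shape is a rectangular box, roughly 15 × 7 mm footprint and 15 mm tall (dimensions read to the nearest mm from the axis ticks). For the g-code, the solid's height is divided into equal slices at the stated Δz and each level perimeter traced with G1 moves after a G0 lift.

; perimeter-only toolpath
G21 ; units = mm
G90 ; absolute positioning
G28 ; home
; layer 1
G0 Z3.75
G0 X0.00 Y0.00
G1 X15.00 Y0.00
G1 X15.00 Y7.00
G1 X0.00 Y7.00
G1 X0.00 Y0.00
; layer 2
G0 Z7.50
G0 X0.00 Y0.00
G1 X15.00 Y0.00
G1 X15.00 Y7.00
G1 X0.00 Y7.00
G1 X0.00 Y0.00
; layer 3
G0 Z11.25
G0 X0.00 Y0.00
G1 X15.00 Y0.00
G1 X15.00 Y7.00
G1 X0.00 Y7.00
G1 X0.00 Y0.00
; layer 4
G0 Z15.00
G0 X0.00 Y0.00
G1 X15.00 Y0.00
G1 X15.00 Y7.00
G1 X0.00 Y7.00
G1 X0.00 Y0.00
M2 ; end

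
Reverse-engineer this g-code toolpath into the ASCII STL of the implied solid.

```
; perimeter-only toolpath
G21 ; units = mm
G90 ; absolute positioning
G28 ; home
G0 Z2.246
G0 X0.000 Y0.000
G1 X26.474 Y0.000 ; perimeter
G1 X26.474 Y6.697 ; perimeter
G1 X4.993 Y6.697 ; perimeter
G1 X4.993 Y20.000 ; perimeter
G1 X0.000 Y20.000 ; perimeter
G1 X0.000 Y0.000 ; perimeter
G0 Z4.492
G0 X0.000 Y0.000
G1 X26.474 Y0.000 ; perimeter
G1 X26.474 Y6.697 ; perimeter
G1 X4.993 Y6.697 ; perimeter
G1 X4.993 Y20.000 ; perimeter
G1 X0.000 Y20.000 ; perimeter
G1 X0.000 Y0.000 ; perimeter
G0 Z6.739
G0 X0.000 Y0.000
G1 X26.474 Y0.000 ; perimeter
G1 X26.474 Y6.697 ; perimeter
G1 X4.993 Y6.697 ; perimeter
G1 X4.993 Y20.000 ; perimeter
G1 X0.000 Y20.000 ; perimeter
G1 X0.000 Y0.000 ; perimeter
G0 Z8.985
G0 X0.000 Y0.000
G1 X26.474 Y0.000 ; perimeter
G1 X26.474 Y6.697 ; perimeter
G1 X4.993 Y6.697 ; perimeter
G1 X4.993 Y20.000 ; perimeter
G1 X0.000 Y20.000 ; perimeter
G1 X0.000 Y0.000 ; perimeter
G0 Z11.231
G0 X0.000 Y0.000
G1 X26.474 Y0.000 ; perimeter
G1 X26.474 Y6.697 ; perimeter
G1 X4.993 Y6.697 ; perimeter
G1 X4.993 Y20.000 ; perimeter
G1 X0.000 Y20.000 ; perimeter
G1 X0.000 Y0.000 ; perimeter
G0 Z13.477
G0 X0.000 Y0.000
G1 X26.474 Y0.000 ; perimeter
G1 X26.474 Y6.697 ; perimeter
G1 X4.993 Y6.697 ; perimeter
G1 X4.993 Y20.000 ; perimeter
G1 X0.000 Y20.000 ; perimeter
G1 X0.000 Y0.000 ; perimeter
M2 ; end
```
solid part
  facet normal 0.0000 0.0000 -1.0000
    outer loop
      vertex 26.474 6.697 0.000
      vertex 26.474 0.000 0.000
      vertex 0.000 0.000 0.000
    endloop
  endfacet
  facet normal 0.0000 0.0000 -1.0000
    outer loop
      vertex 4.993 6.697 0.000
      vertex 26.474 6.697 0.000
      vertex 0.000 0.000 0.000
    endloop
  endfacet
  facet normal 0.0000 0.0000 -1.0000
    outer loop
      vertex 4.993 20.000 0.000
      vertex 4.993 6.697 0.000
      vertex 0.000 0.000 0.000
    endloop
  endfacet
  facet normal 0.0000 0.0000 -1.0000
    outer loop
      vertex 0.000 20.000 0.000
      vertex 4.993 20.000 0.000
      vertex 0.000 0.000 0.000
    endloop
  endfacet
  facet normal 0.0000 0.0000 1.0000
    outer loop
      vertex 0.000 0.000 13.477
      vertex 26.474 0.000 13.477
      vertex 26.474 6.697 13.477
    endloop
  endfacet
  facet normal 0.0000 0.0000 1.0000
    outer loop
      vertex 0.000 0.000 13.477
      vertex 26.474 6.697 13.477
      vertex 4.993 6.697 13.477
    endloop
  endfacet
  facet normal 0.0000 0.0000 1.0000
    outer loop
      vertex 0.000 0.000 13.477
      vertex 4.993 6.697 13.477
      vertex 4.993 20.000 13.477
    endloop
  endfacet
  facet normal 0.0000 0.0000 1.0000
    outer loop
      vertex 0.000 0.000 13.477
      vertex 4.993 20.000 13.477
      vertex 0.000 20.000 13.477
    endloop
  endfacet
  facet normal 0.0000 -1.0000 0.0000
    outer loop
      vertex 0.000 0.000 0.000
      vertex 26.474 0.000 0.000
      vertex 26.474 0.000 13.477
    endloop
  endfacet
  facet normal 0.0000 -1.0000 0.0000
    outer loop
      vertex 0.000 0.000 0.000
      vertex 26.474 0.000 13.477
      vertex 0.000 0.000 13.477
    endloop
  endfacet
  facet normal 1.0000 0.0000 0.0000
    outer loop
      vertex 26.474 0.000 0.000
      vertex 26.474 6.697 0.000
      vertex 26.474 6.697 13.477
    endloop
  endfacet
  facet normal 1.0000 0.0000 0.0000
    outer loop
      vertex 26.474 0.000 0.000
      vertex 26.474 6.697 13.477
      vertex 26.474 0.000 13.477
    endloop
  endfacet
  facet normal 0.0000 1.0000 0.0000
    outer loop
      vertex 26.474 6.697 0.000
      vertex 4.993 6.697 0.000
      vertex 4.993 6.697 13.477
    endloop
  endfacet
  facet normal 0.0000 1.0000 0.0000
    outer loop
      vertex 26.474 6.697 0.000
      vertex 4.993 6.697 13.477
      vertex 26.474 6.697 13.477
    endloop
  endfacet
  facet normal 1.0000 0.0000 0.0000
    outer loop
      vertex 4.993 6.697 0.000
      vertex 4.993 20.000 0.000
      vertex 4.993 20.000 13.477
    endloop
  endfacet
  facet normal 1.0000 0.0000 0.0000
    outer loop
      vertex 4.993 6.697 0.000
      vertex 4.993 20.000 13.477
      vertex 4.993 6.697 13.477
    endloop
  endfacet
  facet normal 0.0000 1.0000 0.0000
    outer loop
      vertex 4.993 20.000 0.000
      vertex 0.000 20.000 0.000
      vertex 0.000 20.000 13.477
    endloop
  endfacet
  facet normal 0.0000 1.0000 0.0000
    outer loop
      vertex 4.993 20.000 0.000
      vertex 0.000 20.000 13.477
      vertex 4.993 20.000 13.477
    endloop
  endfacet
  facet normal -1.0000 0.0000 0.0000
    outer loop
      vertex 0.000 20.000 0.000
      vertex 0.000 0.000 0.000
      vertex 0.000 0.000 13.477
    endloop
  endfacet
  facet normal -1.0000 0.0000 0.0000
    outer loop
      vertex 0.000 20.000 0.000
      vertex 0.000 0.000 13.477
      vertex 0.000 20.000 13.477
    endloop
  endfacet
endsolid part

The G0 Z moves step by Δz≈2.246 mm. Every layer's G1 loop is the same polygon, so the solid is a straight extrusion of it from z=0 to z≈13.5. Closing with flat bottom and top caps and triangulating gives 20 facets — an L-shaped prism: outer 26.5 × 20 mm, arm thicknesses ≈ 6.7 mm (horizontal) and 4.99 mm (vertical), extruded 13.5 mm in z.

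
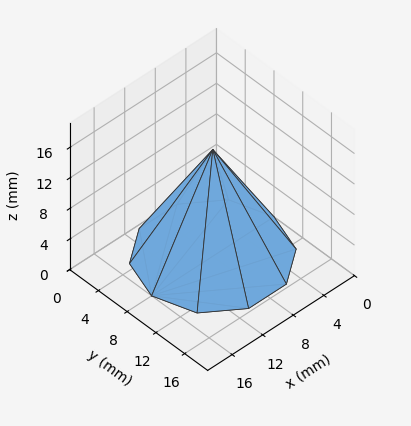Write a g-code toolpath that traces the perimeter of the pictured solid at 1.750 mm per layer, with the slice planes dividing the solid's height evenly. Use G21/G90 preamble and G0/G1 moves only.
Reading the render: the shape is a regular 10-sided pyramid, base circumscribed radius ≈ 8 mm, apex at z ≈ 14 mm (dimensions read to the nearest mm from the axis ticks). For the g-code, the solid's height is divided into equal slices at the stated Δz and each level perimeter traced with G1 moves after a G0 lift.

; perimeter-only toolpath
G21 ; units = mm
G90 ; absolute positioning
G28 ; home
; layer 1
G0 Z1.750
G0 X15.000 Y8.000
G1 X13.663 Y12.114
G1 X10.163 Y14.657
G1 X5.837 Y14.657
G1 X2.337 Y12.114
G1 X1.000 Y8.000
G1 X2.337 Y3.886
G1 X5.837 Y1.343
G1 X10.163 Y1.343
G1 X13.663 Y3.886
G1 X15.000 Y8.000
; layer 2
G0 Z3.500
G0 X14.000 Y8.000
G1 X12.854 Y11.527
G1 X9.854 Y13.706
G1 X6.146 Y13.706
G1 X3.146 Y11.527
G1 X2.000 Y8.000
G1 X3.146 Y4.473
G1 X6.146 Y2.294
G1 X9.854 Y2.294
G1 X12.854 Y4.473
G1 X14.000 Y8.000
; layer 3
G0 Z5.250
G0 X13.000 Y8.000
G1 X12.045 Y10.939
G1 X9.545 Y12.755
G1 X6.455 Y12.755
G1 X3.955 Y10.939
G1 X3.000 Y8.000
G1 X3.955 Y5.061
G1 X6.455 Y3.245
G1 X9.545 Y3.245
G1 X12.045 Y5.061
G1 X13.000 Y8.000
; layer 4
G0 Z7.000
G0 X12.000 Y8.000
G1 X11.236 Y10.351
G1 X9.236 Y11.804
G1 X6.764 Y11.804
G1 X4.764 Y10.351
G1 X4.000 Y8.000
G1 X4.764 Y5.649
G1 X6.764 Y4.196
G1 X9.236 Y4.196
G1 X11.236 Y5.649
G1 X12.000 Y8.000
; layer 5
G0 Z8.750
G0 X11.000 Y8.000
G1 X10.427 Y9.763
G1 X8.927 Y10.853
G1 X7.073 Y10.853
G1 X5.573 Y9.763
G1 X5.000 Y8.000
G1 X5.573 Y6.237
G1 X7.073 Y5.147
G1 X8.927 Y5.147
G1 X10.427 Y6.237
G1 X11.000 Y8.000
; layer 6
G0 Z10.500
G0 X10.000 Y8.000
G1 X9.618 Y9.175
G1 X8.618 Y9.902
G1 X7.382 Y9.902
G1 X6.382 Y9.175
G1 X6.000 Y8.000
G1 X6.382 Y6.825
G1 X7.382 Y6.098
G1 X8.618 Y6.098
G1 X9.618 Y6.825
G1 X10.000 Y8.000
; layer 7
G0 Z12.250
G0 X9.000 Y8.000
G1 X8.809 Y8.588
G1 X8.309 Y8.951
G1 X7.691 Y8.951
G1 X7.191 Y8.588
G1 X7.000 Y8.000
G1 X7.191 Y7.412
G1 X7.691 Y7.049
G1 X8.309 Y7.049
G1 X8.809 Y7.412
G1 X9.000 Y8.000
M2 ; end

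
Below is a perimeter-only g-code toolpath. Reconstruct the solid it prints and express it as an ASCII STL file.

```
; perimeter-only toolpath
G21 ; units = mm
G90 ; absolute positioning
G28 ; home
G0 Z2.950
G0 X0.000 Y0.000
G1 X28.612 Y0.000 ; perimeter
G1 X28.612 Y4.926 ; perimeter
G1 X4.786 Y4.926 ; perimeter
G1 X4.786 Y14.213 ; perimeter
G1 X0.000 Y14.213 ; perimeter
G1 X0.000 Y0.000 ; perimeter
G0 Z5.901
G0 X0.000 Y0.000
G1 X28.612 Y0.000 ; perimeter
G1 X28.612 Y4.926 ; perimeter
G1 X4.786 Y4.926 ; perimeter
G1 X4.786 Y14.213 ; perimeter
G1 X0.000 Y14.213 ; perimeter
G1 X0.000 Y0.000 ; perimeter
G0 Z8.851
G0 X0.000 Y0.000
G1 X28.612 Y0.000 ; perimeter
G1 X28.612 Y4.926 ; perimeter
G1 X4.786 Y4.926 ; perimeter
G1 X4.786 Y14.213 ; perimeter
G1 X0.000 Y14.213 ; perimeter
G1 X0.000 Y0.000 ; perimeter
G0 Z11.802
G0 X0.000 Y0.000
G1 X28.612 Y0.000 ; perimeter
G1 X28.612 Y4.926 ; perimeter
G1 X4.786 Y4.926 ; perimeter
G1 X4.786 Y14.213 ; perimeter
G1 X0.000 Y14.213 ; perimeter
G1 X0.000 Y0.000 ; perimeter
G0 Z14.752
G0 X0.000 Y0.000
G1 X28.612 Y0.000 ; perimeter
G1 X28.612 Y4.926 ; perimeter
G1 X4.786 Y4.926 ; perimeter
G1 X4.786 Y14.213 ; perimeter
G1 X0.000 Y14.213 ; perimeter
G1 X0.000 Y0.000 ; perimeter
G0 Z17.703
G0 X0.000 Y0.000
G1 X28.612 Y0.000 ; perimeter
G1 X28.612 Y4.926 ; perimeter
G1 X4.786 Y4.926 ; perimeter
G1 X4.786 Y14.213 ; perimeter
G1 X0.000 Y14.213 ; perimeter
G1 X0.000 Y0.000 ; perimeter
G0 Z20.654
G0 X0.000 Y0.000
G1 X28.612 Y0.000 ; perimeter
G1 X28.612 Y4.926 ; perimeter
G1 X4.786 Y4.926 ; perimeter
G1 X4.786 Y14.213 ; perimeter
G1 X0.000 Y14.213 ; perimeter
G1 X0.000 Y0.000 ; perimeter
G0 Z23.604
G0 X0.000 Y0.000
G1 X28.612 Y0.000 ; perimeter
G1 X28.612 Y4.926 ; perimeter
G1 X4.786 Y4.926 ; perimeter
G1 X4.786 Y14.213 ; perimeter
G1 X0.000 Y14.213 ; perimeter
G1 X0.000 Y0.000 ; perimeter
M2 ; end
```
solid part
  facet normal 0.0000 0.0000 -1.0000
    outer loop
      vertex 28.612 4.926 0.000
      vertex 28.612 0.000 0.000
      vertex 0.000 0.000 0.000
    endloop
  endfacet
  facet normal 0.0000 0.0000 -1.0000
    outer loop
      vertex 4.786 4.926 0.000
      vertex 28.612 4.926 0.000
      vertex 0.000 0.000 0.000
    endloop
  endfacet
  facet normal 0.0000 0.0000 -1.0000
    outer loop
      vertex 4.786 14.213 0.000
      vertex 4.786 4.926 0.000
      vertex 0.000 0.000 0.000
    endloop
  endfacet
  facet normal 0.0000 0.0000 -1.0000
    outer loop
      vertex 0.000 14.213 0.000
      vertex 4.786 14.213 0.000
      vertex 0.000 0.000 0.000
    endloop
  endfacet
  facet normal 0.0000 0.0000 1.0000
    outer loop
      vertex 0.000 0.000 23.604
      vertex 28.612 0.000 23.604
      vertex 28.612 4.926 23.604
    endloop
  endfacet
  facet normal 0.0000 0.0000 1.0000
    outer loop
      vertex 0.000 0.000 23.604
      vertex 28.612 4.926 23.604
      vertex 4.786 4.926 23.604
    endloop
  endfacet
  facet normal 0.0000 0.0000 1.0000
    outer loop
      vertex 0.000 0.000 23.604
      vertex 4.786 4.926 23.604
      vertex 4.786 14.213 23.604
    endloop
  endfacet
  facet normal 0.0000 0.0000 1.0000
    outer loop
      vertex 0.000 0.000 23.604
      vertex 4.786 14.213 23.604
      vertex 0.000 14.213 23.604
    endloop
  endfacet
  facet normal 0.0000 -1.0000 0.0000
    outer loop
      vertex 0.000 0.000 0.000
      vertex 28.612 0.000 0.000
      vertex 28.612 0.000 23.604
    endloop
  endfacet
  facet normal 0.0000 -1.0000 0.0000
    outer loop
      vertex 0.000 0.000 0.000
      vertex 28.612 0.000 23.604
      vertex 0.000 0.000 23.604
    endloop
  endfacet
  facet normal 1.0000 0.0000 0.0000
    outer loop
      vertex 28.612 0.000 0.000
      vertex 28.612 4.926 0.000
      vertex 28.612 4.926 23.604
    endloop
  endfacet
  facet normal 1.0000 0.0000 0.0000
    outer loop
      vertex 28.612 0.000 0.000
      vertex 28.612 4.926 23.604
      vertex 28.612 0.000 23.604
    endloop
  endfacet
  facet normal 0.0000 1.0000 0.0000
    outer loop
      vertex 28.612 4.926 0.000
      vertex 4.786 4.926 0.000
      vertex 4.786 4.926 23.604
    endloop
  endfacet
  facet normal 0.0000 1.0000 0.0000
    outer loop
      vertex 28.612 4.926 0.000
      vertex 4.786 4.926 23.604
      vertex 28.612 4.926 23.604
    endloop
  endfacet
  facet normal 1.0000 0.0000 0.0000
    outer loop
      vertex 4.786 4.926 0.000
      vertex 4.786 14.213 0.000
      vertex 4.786 14.213 23.604
    endloop
  endfacet
  facet normal 1.0000 0.0000 0.0000
    outer loop
      vertex 4.786 4.926 0.000
      vertex 4.786 14.213 23.604
      vertex 4.786 4.926 23.604
    endloop
  endfacet
  facet normal 0.0000 1.0000 0.0000
    outer loop
      vertex 4.786 14.213 0.000
      vertex 0.000 14.213 0.000
      vertex 0.000 14.213 23.604
    endloop
  endfacet
  facet normal 0.0000 1.0000 0.0000
    outer loop
      vertex 4.786 14.213 0.000
      vertex 0.000 14.213 23.604
      vertex 4.786 14.213 23.604
    endloop
  endfacet
  facet normal -1.0000 0.0000 0.0000
    outer loop
      vertex 0.000 14.213 0.000
      vertex 0.000 0.000 0.000
      vertex 0.000 0.000 23.604
    endloop
  endfacet
  facet normal -1.0000 0.0000 0.0000
    outer loop
      vertex 0.000 14.213 0.000
      vertex 0.000 0.000 23.604
      vertex 0.000 14.213 23.604
    endloop
  endfacet
endsolid part

The G0 Z moves step by Δz≈2.950 mm. Every layer's G1 loop is the same polygon, so the solid is a straight extrusion of it from z=0 to z≈23.6. Closing with flat bottom and top caps and triangulating gives 20 facets — an L-shaped prism: outer 28.6 × 14.2 mm, arm thicknesses ≈ 4.93 mm (horizontal) and 4.79 mm (vertical), extruded 23.6 mm in z.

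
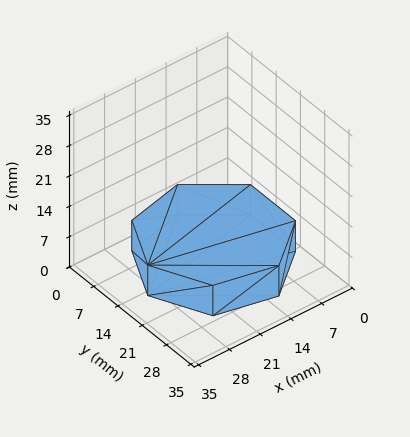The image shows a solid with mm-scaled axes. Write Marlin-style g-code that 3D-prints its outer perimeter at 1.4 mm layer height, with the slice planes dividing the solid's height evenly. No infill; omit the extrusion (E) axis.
Reading the render: the shape is a regular 7-sided prism (a cylinder approximated with 7 flat sides), circumscribed radius ≈ 15 mm, height ≈ 7 mm (dimensions read to the nearest mm from the axis ticks). For the g-code, the solid's height is divided into equal slices at the stated Δz and each level perimeter traced with G1 moves after a G0 lift.

; perimeter-only toolpath
G21 ; units = mm
G90 ; absolute positioning
G28 ; home
; layer 1
G0 Z1.4
G0 X30.0 Y15.0
G1 X24.4 Y26.7
G1 X11.7 Y29.6
G1 X1.5 Y21.5
G1 X1.5 Y8.5
G1 X11.7 Y0.4
G1 X24.4 Y3.3
G1 X30.0 Y15.0
; layer 2
G0 Z2.8
G0 X30.0 Y15.0
G1 X24.4 Y26.7
G1 X11.7 Y29.6
G1 X1.5 Y21.5
G1 X1.5 Y8.5
G1 X11.7 Y0.4
G1 X24.4 Y3.3
G1 X30.0 Y15.0
; layer 3
G0 Z4.2
G0 X30.0 Y15.0
G1 X24.4 Y26.7
G1 X11.7 Y29.6
G1 X1.5 Y21.5
G1 X1.5 Y8.5
G1 X11.7 Y0.4
G1 X24.4 Y3.3
G1 X30.0 Y15.0
; layer 4
G0 Z5.6
G0 X30.0 Y15.0
G1 X24.4 Y26.7
G1 X11.7 Y29.6
G1 X1.5 Y21.5
G1 X1.5 Y8.5
G1 X11.7 Y0.4
G1 X24.4 Y3.3
G1 X30.0 Y15.0
; layer 5
G0 Z7.0
G0 X30.0 Y15.0
G1 X24.4 Y26.7
G1 X11.7 Y29.6
G1 X1.5 Y21.5
G1 X1.5 Y8.5
G1 X11.7 Y0.4
G1 X24.4 Y3.3
G1 X30.0 Y15.0
M2 ; end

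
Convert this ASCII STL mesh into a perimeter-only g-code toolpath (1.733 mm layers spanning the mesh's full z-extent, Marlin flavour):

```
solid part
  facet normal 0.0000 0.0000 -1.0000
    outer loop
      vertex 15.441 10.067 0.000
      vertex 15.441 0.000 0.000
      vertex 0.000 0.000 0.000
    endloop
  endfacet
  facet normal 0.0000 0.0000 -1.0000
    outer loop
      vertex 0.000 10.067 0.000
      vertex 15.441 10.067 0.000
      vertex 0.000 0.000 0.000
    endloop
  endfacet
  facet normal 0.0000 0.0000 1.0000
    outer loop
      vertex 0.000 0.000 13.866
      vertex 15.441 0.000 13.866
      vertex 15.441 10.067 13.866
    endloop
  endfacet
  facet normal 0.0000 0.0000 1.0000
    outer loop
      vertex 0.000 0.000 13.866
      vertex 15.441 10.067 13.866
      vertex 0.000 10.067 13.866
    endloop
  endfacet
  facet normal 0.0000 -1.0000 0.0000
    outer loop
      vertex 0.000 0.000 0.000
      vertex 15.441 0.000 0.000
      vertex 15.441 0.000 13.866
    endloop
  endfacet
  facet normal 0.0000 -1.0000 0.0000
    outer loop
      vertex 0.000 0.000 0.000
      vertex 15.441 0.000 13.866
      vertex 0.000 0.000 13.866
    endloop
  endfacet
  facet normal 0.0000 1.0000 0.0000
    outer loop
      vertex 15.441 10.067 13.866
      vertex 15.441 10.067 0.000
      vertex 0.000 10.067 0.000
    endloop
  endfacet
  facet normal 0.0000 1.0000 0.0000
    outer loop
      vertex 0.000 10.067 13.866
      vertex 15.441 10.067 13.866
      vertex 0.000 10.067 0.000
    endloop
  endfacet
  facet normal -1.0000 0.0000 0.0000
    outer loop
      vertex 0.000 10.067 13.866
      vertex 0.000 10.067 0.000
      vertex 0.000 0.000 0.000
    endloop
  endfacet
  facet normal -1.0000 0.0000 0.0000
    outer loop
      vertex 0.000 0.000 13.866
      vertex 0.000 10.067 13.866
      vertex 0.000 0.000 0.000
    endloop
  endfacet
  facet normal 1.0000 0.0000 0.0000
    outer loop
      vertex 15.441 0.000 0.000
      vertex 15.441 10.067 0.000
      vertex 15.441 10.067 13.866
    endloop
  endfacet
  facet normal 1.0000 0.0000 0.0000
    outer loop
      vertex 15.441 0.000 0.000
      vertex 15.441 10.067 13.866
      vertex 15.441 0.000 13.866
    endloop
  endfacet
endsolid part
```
; perimeter-only toolpath
G21 ; units = mm
G90 ; absolute positioning
G28 ; home
; layer 1
G0 Z1.733
G0 X0.000 Y0.000
G1 X15.441 Y0.000
G1 X15.441 Y10.067
G1 X0.000 Y10.067
G1 X0.000 Y0.000
; layer 2
G0 Z3.466
G0 X0.000 Y0.000
G1 X15.441 Y0.000
G1 X15.441 Y10.067
G1 X0.000 Y10.067
G1 X0.000 Y0.000
; layer 3
G0 Z5.200
G0 X0.000 Y0.000
G1 X15.441 Y0.000
G1 X15.441 Y10.067
G1 X0.000 Y10.067
G1 X0.000 Y0.000
; layer 4
G0 Z6.933
G0 X0.000 Y0.000
G1 X15.441 Y0.000
G1 X15.441 Y10.067
G1 X0.000 Y10.067
G1 X0.000 Y0.000
; layer 5
G0 Z8.666
G0 X0.000 Y0.000
G1 X15.441 Y0.000
G1 X15.441 Y10.067
G1 X0.000 Y10.067
G1 X0.000 Y0.000
; layer 6
G0 Z10.399
G0 X0.000 Y0.000
G1 X15.441 Y0.000
G1 X15.441 Y10.067
G1 X0.000 Y10.067
G1 X0.000 Y0.000
; layer 7
G0 Z12.133
G0 X0.000 Y0.000
G1 X15.441 Y0.000
G1 X15.441 Y10.067
G1 X0.000 Y10.067
G1 X0.000 Y0.000
; layer 8
G0 Z13.866
G0 X0.000 Y0.000
G1 X15.441 Y0.000
G1 X15.441 Y10.067
G1 X0.000 Y10.067
G1 X0.000 Y0.000
M2 ; end

The solid is a rectangular box, roughly 15.4 × 10.1 mm footprint and 13.9 mm tall. Slicing at Δz = 1.733 mm — 8 equal slices spanning the solid's height, so layer i sits at z = i·h/8 — gives 8 non-empty perimeters. Each is a 4-segment closed polygon; G0 lifts to the layer z and rapids to the start vertex, then G1 traces the edges.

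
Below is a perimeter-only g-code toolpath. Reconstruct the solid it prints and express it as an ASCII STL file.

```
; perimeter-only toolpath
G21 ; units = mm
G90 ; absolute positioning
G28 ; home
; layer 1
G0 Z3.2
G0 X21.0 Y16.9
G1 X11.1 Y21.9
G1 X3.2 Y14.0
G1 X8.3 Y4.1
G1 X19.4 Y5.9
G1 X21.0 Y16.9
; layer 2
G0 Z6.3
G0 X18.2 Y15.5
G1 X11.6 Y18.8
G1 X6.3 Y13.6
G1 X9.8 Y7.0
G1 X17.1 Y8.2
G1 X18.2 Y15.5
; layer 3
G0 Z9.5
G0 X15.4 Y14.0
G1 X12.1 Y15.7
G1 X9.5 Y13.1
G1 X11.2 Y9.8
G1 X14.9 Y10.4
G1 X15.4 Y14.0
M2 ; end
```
solid part
  facet normal 0.0000 0.0000 -1.0000
    outer loop
      vertex 0.1 14.5 0.0
      vertex 10.6 25.0 0.0
      vertex 23.8 18.4 0.0
    endloop
  endfacet
  facet normal 0.0000 0.0000 -1.0000
    outer loop
      vertex 6.9 1.3 0.0
      vertex 0.1 14.5 0.0
      vertex 23.8 18.4 0.0
    endloop
  endfacet
  facet normal 0.0000 0.0000 -1.0000
    outer loop
      vertex 21.6 3.7 0.0
      vertex 6.9 1.3 0.0
      vertex 23.8 18.4 0.0
    endloop
  endfacet
  facet normal 0.3487 0.6975 0.6261
    outer loop
      vertex 23.8 18.4 0.0
      vertex 10.6 25.0 0.0
      vertex 12.6 12.6 12.7
    endloop
  endfacet
  facet normal -0.5517 0.5517 0.6255
    outer loop
      vertex 10.6 25.0 0.0
      vertex 0.1 14.5 0.0
      vertex 12.6 12.6 12.7
    endloop
  endfacet
  facet normal -0.6920 -0.3565 0.6278
    outer loop
      vertex 0.1 14.5 0.0
      vertex 6.9 1.3 0.0
      vertex 12.6 12.6 12.7
    endloop
  endfacet
  facet normal 0.1255 -0.7685 0.6275
    outer loop
      vertex 6.9 1.3 0.0
      vertex 21.6 3.7 0.0
      vertex 12.6 12.6 12.7
    endloop
  endfacet
  facet normal 0.7705 -0.1153 0.6269
    outer loop
      vertex 21.6 3.7 0.0
      vertex 23.8 18.4 0.0
      vertex 12.6 12.6 12.7
    endloop
  endfacet
endsolid part

The G0 Z moves step by Δz≈3.2 mm. The G1 loops shrink linearly with z, so the solid tapers from its base footprint up to z≈12.7. Closing with a flat bottom cap and the tapered top and triangulating gives 8 facets — a regular 5-sided pyramid, base circumscribed radius ≈ 12.6 mm, apex at z ≈ 12.7 mm.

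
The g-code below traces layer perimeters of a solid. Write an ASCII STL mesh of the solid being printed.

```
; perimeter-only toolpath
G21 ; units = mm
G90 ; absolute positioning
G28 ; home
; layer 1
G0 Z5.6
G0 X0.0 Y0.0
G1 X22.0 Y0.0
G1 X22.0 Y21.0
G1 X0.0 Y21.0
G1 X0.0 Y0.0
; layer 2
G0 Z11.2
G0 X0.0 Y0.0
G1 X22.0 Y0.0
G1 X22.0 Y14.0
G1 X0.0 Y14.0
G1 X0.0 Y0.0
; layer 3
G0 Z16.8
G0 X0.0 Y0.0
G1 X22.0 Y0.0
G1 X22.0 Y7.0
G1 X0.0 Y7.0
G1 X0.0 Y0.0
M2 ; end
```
solid part
  facet normal 0.0000 0.0000 -1.0000
    outer loop
      vertex 22.0 28.0 0.0
      vertex 22.0 0.0 0.0
      vertex 0.0 0.0 0.0
    endloop
  endfacet
  facet normal 0.0000 0.0000 -1.0000
    outer loop
      vertex 0.0 28.0 0.0
      vertex 22.0 28.0 0.0
      vertex 0.0 0.0 0.0
    endloop
  endfacet
  facet normal 0.0000 -1.0000 0.0000
    outer loop
      vertex 0.0 0.0 0.0
      vertex 22.0 0.0 0.0
      vertex 22.0 0.0 22.4
    endloop
  endfacet
  facet normal 0.0000 -1.0000 0.0000
    outer loop
      vertex 0.0 0.0 0.0
      vertex 22.0 0.0 22.4
      vertex 0.0 0.0 22.4
    endloop
  endfacet
  facet normal 0.0000 0.6247 0.7809
    outer loop
      vertex 0.0 0.0 22.4
      vertex 22.0 0.0 22.4
      vertex 22.0 28.0 0.0
    endloop
  endfacet
  facet normal 0.0000 0.6247 0.7809
    outer loop
      vertex 0.0 0.0 22.4
      vertex 22.0 28.0 0.0
      vertex 0.0 28.0 0.0
    endloop
  endfacet
  facet normal -1.0000 0.0000 0.0000
    outer loop
      vertex 0.0 0.0 22.4
      vertex 0.0 28.0 0.0
      vertex 0.0 0.0 0.0
    endloop
  endfacet
  facet normal 1.0000 0.0000 0.0000
    outer loop
      vertex 22.0 0.0 0.0
      vertex 22.0 28.0 0.0
      vertex 22.0 0.0 22.4
    endloop
  endfacet
endsolid part

The G0 Z moves step by Δz≈5.6 mm. The G1 loops shrink linearly with z, so the solid tapers from its base footprint up to z≈22.4. Closing with a flat bottom cap and the tapered top and triangulating gives 8 facets — a wedge (ramp): 22 × 28 mm base, rising to 22.4 mm along the y=0 edge and sloping linearly to z=0 at y=28.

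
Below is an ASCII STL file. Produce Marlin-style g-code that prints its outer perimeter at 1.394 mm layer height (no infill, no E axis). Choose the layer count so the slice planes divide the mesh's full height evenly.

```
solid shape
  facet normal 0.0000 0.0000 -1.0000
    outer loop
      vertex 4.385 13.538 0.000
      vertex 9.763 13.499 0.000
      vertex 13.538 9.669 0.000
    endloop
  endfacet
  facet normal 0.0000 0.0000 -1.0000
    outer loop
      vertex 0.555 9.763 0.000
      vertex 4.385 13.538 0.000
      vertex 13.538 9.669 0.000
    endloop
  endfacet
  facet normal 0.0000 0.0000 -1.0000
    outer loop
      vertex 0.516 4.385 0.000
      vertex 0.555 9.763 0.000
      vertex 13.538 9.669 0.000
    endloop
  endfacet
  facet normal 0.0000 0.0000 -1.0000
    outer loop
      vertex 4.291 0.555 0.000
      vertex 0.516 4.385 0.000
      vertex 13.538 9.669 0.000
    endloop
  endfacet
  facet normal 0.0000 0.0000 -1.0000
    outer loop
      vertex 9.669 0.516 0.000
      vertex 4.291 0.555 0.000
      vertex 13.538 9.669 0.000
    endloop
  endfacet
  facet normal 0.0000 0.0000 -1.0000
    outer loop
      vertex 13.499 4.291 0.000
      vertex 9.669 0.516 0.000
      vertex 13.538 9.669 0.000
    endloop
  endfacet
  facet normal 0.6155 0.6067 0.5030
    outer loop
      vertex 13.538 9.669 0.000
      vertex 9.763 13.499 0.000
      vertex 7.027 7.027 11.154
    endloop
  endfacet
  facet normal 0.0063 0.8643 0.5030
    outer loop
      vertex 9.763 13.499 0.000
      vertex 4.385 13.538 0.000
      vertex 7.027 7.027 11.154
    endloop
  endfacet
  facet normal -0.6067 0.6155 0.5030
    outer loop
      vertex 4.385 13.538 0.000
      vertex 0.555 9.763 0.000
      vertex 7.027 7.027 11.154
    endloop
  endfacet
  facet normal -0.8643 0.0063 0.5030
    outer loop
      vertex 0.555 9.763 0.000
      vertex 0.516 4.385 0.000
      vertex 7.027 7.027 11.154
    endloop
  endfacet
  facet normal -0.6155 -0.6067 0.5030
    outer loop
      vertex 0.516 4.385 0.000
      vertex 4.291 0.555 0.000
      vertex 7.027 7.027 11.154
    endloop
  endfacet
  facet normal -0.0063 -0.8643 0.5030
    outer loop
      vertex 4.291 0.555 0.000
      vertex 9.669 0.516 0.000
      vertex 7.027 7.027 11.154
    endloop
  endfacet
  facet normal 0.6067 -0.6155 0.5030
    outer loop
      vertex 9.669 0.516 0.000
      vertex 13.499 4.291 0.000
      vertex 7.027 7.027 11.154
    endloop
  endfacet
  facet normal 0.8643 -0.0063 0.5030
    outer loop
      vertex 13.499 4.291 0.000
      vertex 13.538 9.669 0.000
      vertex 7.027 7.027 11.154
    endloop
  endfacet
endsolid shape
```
; perimeter-only toolpath
G21 ; units = mm
G90 ; absolute positioning
G28 ; home
; layer 1
G0 Z1.394
G0 X12.724 Y9.339
G1 X9.421 Y12.690
G1 X4.715 Y12.724
G1 X1.364 Y9.421
G1 X1.330 Y4.715
G1 X4.633 Y1.364
G1 X9.339 Y1.330
G1 X12.690 Y4.633
G1 X12.724 Y9.339
; layer 2
G0 Z2.788
G0 X11.910 Y9.008
G1 X9.079 Y11.881
G1 X5.045 Y11.910
G1 X2.173 Y9.079
G1 X2.144 Y5.045
G1 X4.975 Y2.173
G1 X9.008 Y2.144
G1 X11.881 Y4.975
G1 X11.910 Y9.008
; layer 3
G0 Z4.183
G0 X11.096 Y8.678
G1 X8.737 Y11.072
G1 X5.376 Y11.096
G1 X2.982 Y8.737
G1 X2.958 Y5.376
G1 X5.317 Y2.982
G1 X8.678 Y2.958
G1 X11.072 Y5.317
G1 X11.096 Y8.678
; layer 4
G0 Z5.577
G0 X10.283 Y8.348
G1 X8.395 Y10.263
G1 X5.706 Y10.283
G1 X3.791 Y8.395
G1 X3.772 Y5.706
G1 X5.659 Y3.791
G1 X8.348 Y3.772
G1 X10.263 Y5.659
G1 X10.283 Y8.348
; layer 5
G0 Z6.971
G0 X9.469 Y8.018
G1 X8.053 Y9.454
G1 X6.036 Y9.469
G1 X4.600 Y8.053
G1 X4.585 Y6.036
G1 X6.001 Y4.600
G1 X8.018 Y4.585
G1 X9.454 Y6.001
G1 X9.469 Y8.018
; layer 6
G0 Z8.366
G0 X8.655 Y7.688
G1 X7.711 Y8.645
G1 X6.367 Y8.655
G1 X5.409 Y7.711
G1 X5.399 Y6.367
G1 X6.343 Y5.409
G1 X7.688 Y5.399
G1 X8.645 Y6.343
G1 X8.655 Y7.688
; layer 7
G0 Z9.760
G0 X7.841 Y7.357
G1 X7.369 Y7.836
G1 X6.697 Y7.841
G1 X6.218 Y7.369
G1 X6.213 Y6.697
G1 X6.685 Y6.218
G1 X7.357 Y6.213
G1 X7.836 Y6.685
G1 X7.841 Y7.357
M2 ; end

The solid is a regular 8-sided pyramid, base circumscribed radius ≈ 7.03 mm, apex at z ≈ 11.2 mm. Slicing at Δz = 1.394 mm — 8 equal slices spanning the solid's height, so layer i sits at z = i·h/8 — gives 7 non-empty perimeters. Each is a 8-segment closed polygon; G0 lifts to the layer z and rapids to the start vertex, then G1 traces the edges. The cross-section shrinks linearly with z (the slice at the apex is degenerate and omitted).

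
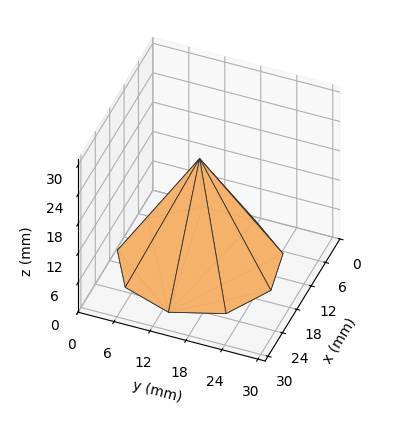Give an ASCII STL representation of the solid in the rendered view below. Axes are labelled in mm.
Reading the render: the shape is a regular 9-sided pyramid, base circumscribed radius ≈ 13 mm, apex at z ≈ 21 mm (dimensions read to the nearest mm from the axis ticks). For the STL, each face is triangulated and given an outward normal.

solid part
  facet normal 0.0000 0.0000 -1.0000
    outer loop
      vertex 15.3 25.8 0.0
      vertex 23.0 21.4 0.0
      vertex 26.0 13.0 0.0
    endloop
  endfacet
  facet normal 0.0000 0.0000 -1.0000
    outer loop
      vertex 6.5 24.3 0.0
      vertex 15.3 25.8 0.0
      vertex 26.0 13.0 0.0
    endloop
  endfacet
  facet normal 0.0000 0.0000 -1.0000
    outer loop
      vertex 0.8 17.4 0.0
      vertex 6.5 24.3 0.0
      vertex 26.0 13.0 0.0
    endloop
  endfacet
  facet normal 0.0000 0.0000 -1.0000
    outer loop
      vertex 0.8 8.6 0.0
      vertex 0.8 17.4 0.0
      vertex 26.0 13.0 0.0
    endloop
  endfacet
  facet normal 0.0000 0.0000 -1.0000
    outer loop
      vertex 6.5 1.7 0.0
      vertex 0.8 8.6 0.0
      vertex 26.0 13.0 0.0
    endloop
  endfacet
  facet normal 0.0000 0.0000 -1.0000
    outer loop
      vertex 15.3 0.2 0.0
      vertex 6.5 1.7 0.0
      vertex 26.0 13.0 0.0
    endloop
  endfacet
  facet normal 0.0000 0.0000 -1.0000
    outer loop
      vertex 23.0 4.6 0.0
      vertex 15.3 0.2 0.0
      vertex 26.0 13.0 0.0
    endloop
  endfacet
  facet normal 0.8136 0.2906 0.5036
    outer loop
      vertex 26.0 13.0 0.0
      vertex 23.0 21.4 0.0
      vertex 13.0 13.0 21.0
    endloop
  endfacet
  facet normal 0.4285 0.7499 0.5040
    outer loop
      vertex 23.0 21.4 0.0
      vertex 15.3 25.8 0.0
      vertex 13.0 13.0 21.0
    endloop
  endfacet
  facet normal -0.1452 0.8518 0.5033
    outer loop
      vertex 15.3 25.8 0.0
      vertex 6.5 24.3 0.0
      vertex 13.0 13.0 21.0
    endloop
  endfacet
  facet normal -0.6665 0.5506 0.5026
    outer loop
      vertex 6.5 24.3 0.0
      vertex 0.8 17.4 0.0
      vertex 13.0 13.0 21.0
    endloop
  endfacet
  facet normal -0.8647 0.0000 0.5023
    outer loop
      vertex 0.8 17.4 0.0
      vertex 0.8 8.6 0.0
      vertex 13.0 13.0 21.0
    endloop
  endfacet
  facet normal -0.6665 -0.5506 0.5026
    outer loop
      vertex 0.8 8.6 0.0
      vertex 6.5 1.7 0.0
      vertex 13.0 13.0 21.0
    endloop
  endfacet
  facet normal -0.1452 -0.8518 0.5033
    outer loop
      vertex 6.5 1.7 0.0
      vertex 15.3 0.2 0.0
      vertex 13.0 13.0 21.0
    endloop
  endfacet
  facet normal 0.4285 -0.7499 0.5040
    outer loop
      vertex 15.3 0.2 0.0
      vertex 23.0 4.6 0.0
      vertex 13.0 13.0 21.0
    endloop
  endfacet
  facet normal 0.8136 -0.2906 0.5036
    outer loop
      vertex 23.0 4.6 0.0
      vertex 26.0 13.0 0.0
      vertex 13.0 13.0 21.0
    endloop
  endfacet
endsolid part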